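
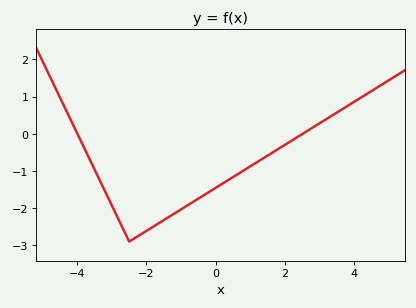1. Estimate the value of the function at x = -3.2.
-1.5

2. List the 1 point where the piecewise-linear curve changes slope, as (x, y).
(-2.5, -2.9)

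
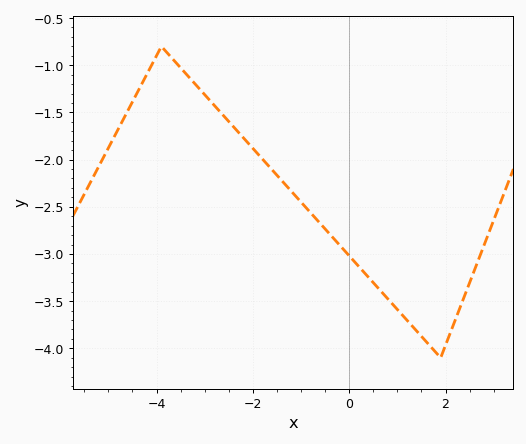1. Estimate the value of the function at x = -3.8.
-0.857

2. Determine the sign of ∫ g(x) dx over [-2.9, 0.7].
negative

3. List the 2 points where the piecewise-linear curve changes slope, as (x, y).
(-3.9, -0.8); (1.9, -4.1)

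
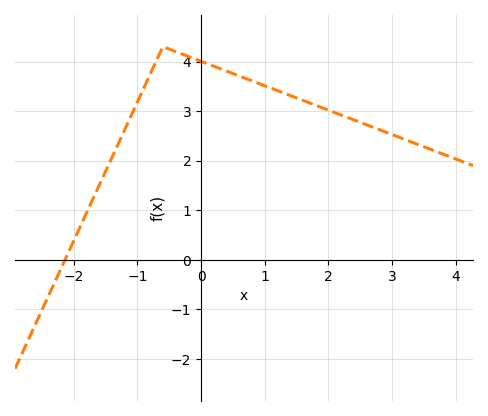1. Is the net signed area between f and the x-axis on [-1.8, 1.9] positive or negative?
positive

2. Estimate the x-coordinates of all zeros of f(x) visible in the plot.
-2.14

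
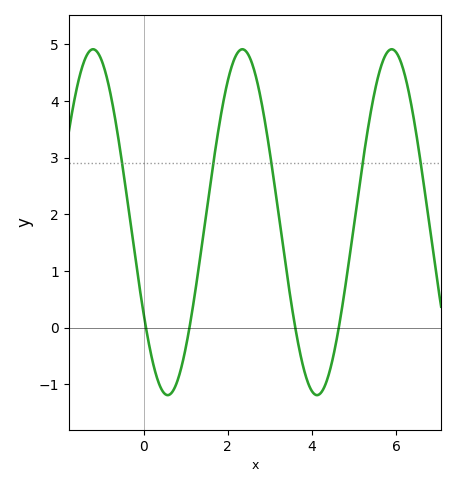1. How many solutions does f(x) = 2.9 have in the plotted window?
5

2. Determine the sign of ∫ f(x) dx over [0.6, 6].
positive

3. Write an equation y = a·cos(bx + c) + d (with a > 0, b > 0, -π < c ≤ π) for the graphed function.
y = 3.05cos(1.77x + 2.13) + 1.86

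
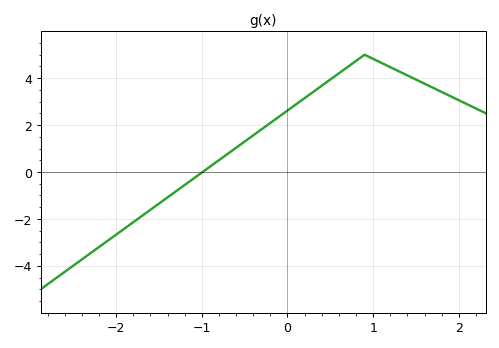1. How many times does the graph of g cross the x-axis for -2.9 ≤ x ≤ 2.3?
1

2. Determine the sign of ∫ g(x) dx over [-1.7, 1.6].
positive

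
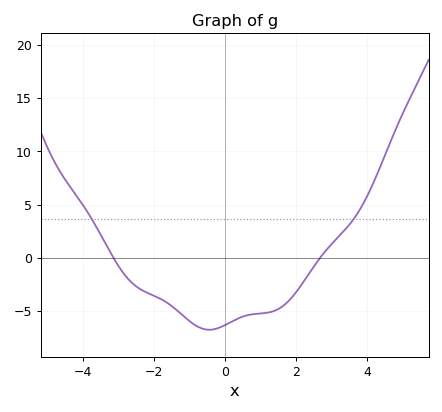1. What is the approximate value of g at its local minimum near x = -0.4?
-7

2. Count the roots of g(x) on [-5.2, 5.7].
2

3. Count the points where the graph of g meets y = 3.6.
2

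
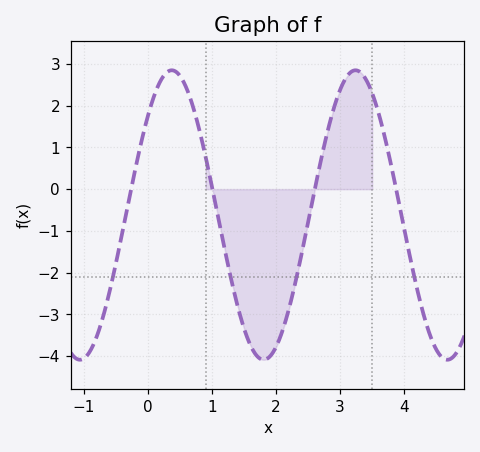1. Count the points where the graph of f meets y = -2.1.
4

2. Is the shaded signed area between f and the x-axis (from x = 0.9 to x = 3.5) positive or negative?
negative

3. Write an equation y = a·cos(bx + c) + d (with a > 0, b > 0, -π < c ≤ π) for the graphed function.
y = 3.47cos(2.19x - 0.812) - 0.62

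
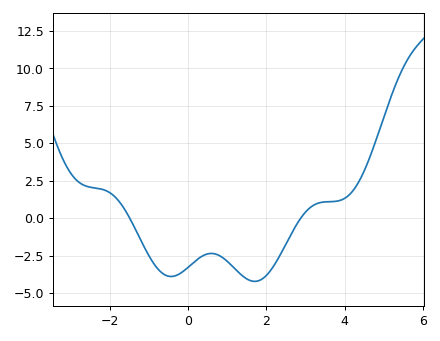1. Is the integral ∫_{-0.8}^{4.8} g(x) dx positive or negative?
negative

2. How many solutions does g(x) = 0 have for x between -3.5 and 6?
2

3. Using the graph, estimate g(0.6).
-2.35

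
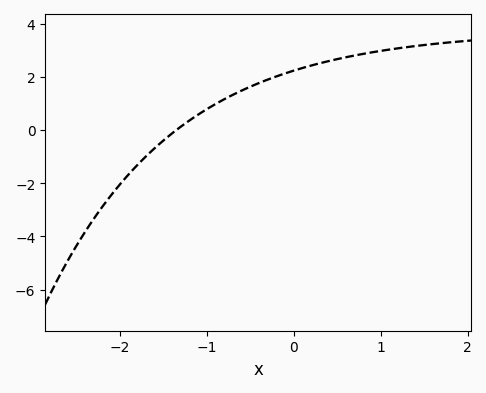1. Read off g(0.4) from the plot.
2.59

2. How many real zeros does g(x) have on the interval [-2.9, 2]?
1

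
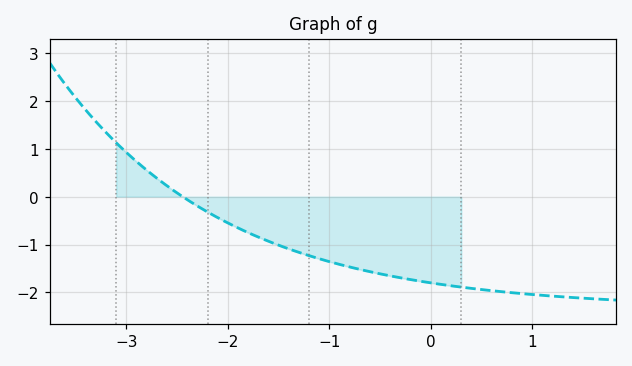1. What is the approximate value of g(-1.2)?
-1.2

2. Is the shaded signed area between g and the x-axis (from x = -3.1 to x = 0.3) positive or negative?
negative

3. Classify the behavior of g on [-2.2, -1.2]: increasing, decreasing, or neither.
decreasing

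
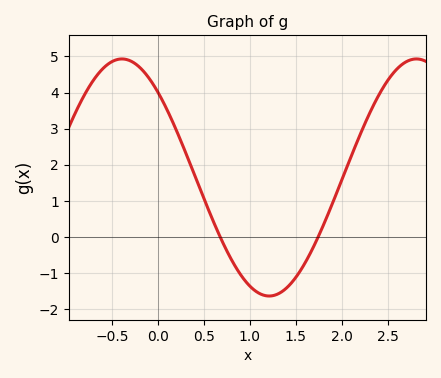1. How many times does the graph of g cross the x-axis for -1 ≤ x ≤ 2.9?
2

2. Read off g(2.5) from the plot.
4.3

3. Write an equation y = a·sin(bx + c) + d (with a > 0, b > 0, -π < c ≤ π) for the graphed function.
y = 3.28sin(2x + 2.3) + 1.65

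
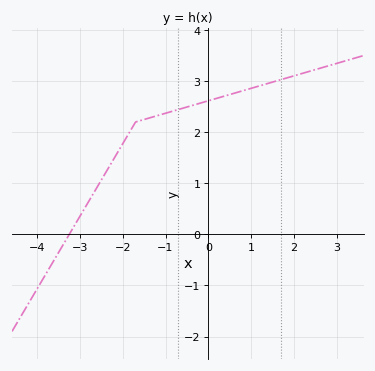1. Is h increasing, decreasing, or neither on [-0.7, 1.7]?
increasing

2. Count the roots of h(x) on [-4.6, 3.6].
1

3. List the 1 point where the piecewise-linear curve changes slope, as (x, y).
(-1.7, 2.2)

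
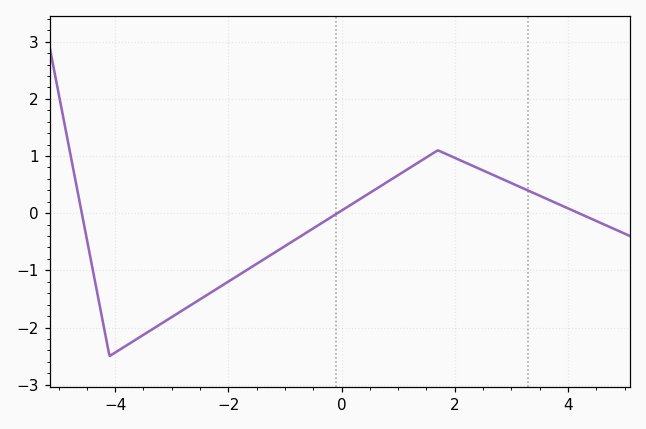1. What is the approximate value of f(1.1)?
0.7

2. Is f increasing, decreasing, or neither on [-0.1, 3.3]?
neither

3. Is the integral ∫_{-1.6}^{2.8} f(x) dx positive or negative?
positive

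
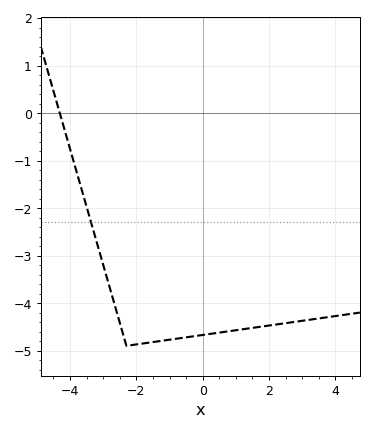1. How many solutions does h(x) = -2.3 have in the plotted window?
1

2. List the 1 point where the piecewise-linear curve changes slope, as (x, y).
(-2.3, -4.9)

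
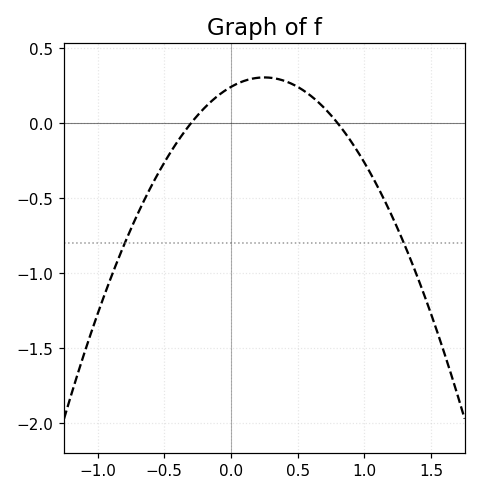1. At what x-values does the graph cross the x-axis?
-0.3, 0.8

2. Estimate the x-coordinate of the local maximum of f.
0.25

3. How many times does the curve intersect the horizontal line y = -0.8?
2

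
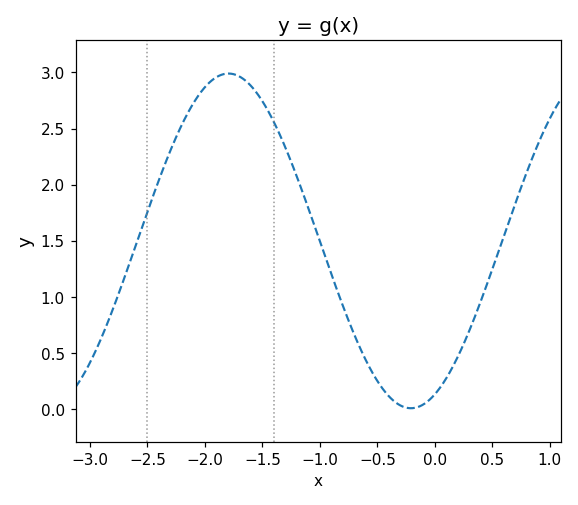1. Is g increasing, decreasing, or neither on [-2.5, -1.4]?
neither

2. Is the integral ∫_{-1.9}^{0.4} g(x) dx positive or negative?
positive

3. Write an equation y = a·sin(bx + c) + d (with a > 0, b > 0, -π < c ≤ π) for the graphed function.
y = 1.49sin(1.98x - 1.16) + 1.5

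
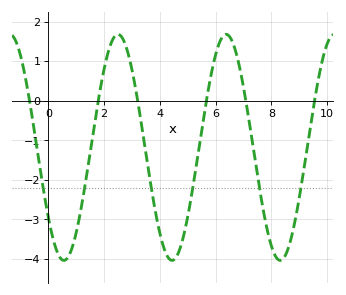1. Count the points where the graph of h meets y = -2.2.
6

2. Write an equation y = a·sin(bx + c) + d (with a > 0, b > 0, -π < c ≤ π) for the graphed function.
y = 2.86sin(1.62x - 2.47) - 1.18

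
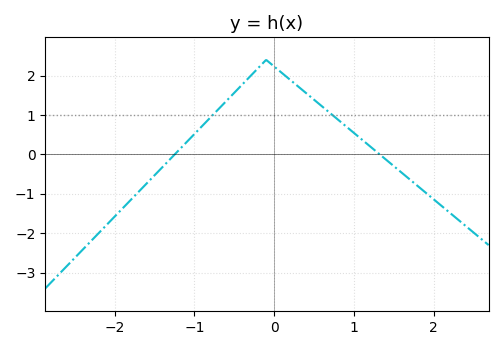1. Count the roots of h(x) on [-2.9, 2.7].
2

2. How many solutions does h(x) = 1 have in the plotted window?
2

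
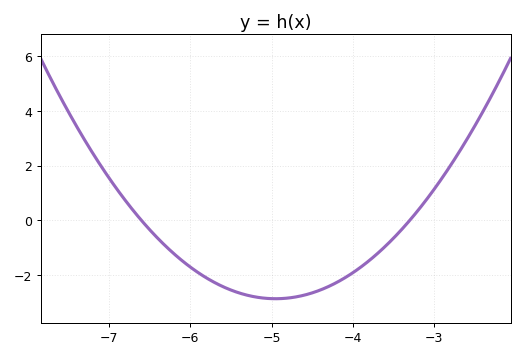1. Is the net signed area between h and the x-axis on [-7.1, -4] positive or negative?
negative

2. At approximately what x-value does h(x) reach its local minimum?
-4.95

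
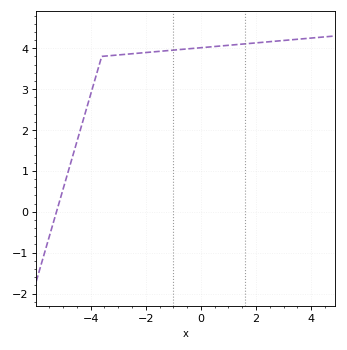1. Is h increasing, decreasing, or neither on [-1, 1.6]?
increasing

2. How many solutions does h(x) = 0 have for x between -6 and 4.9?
1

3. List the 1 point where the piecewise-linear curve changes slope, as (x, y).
(-3.6, 3.8)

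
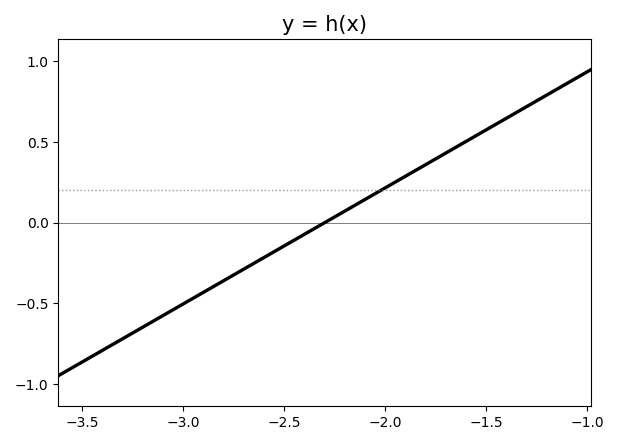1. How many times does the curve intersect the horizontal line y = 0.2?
1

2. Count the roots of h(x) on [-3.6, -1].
1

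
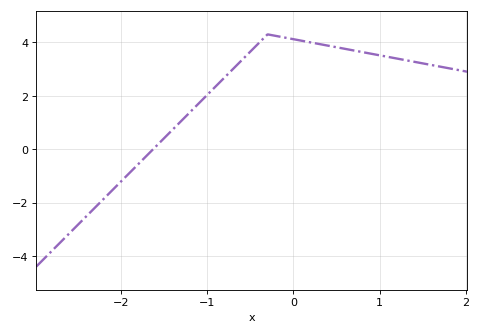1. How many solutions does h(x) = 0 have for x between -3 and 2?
1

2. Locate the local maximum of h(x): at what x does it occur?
-0.3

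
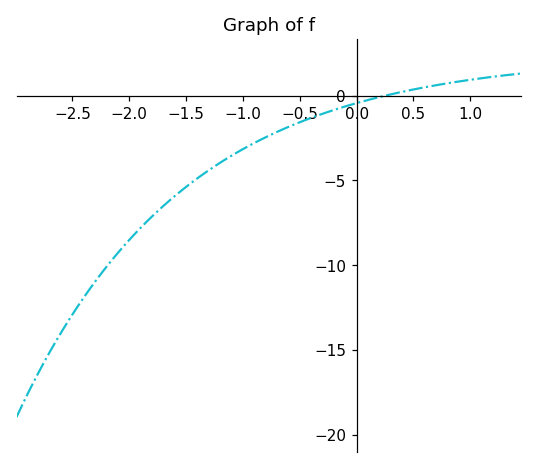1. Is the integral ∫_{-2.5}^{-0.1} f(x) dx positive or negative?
negative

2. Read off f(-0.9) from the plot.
-3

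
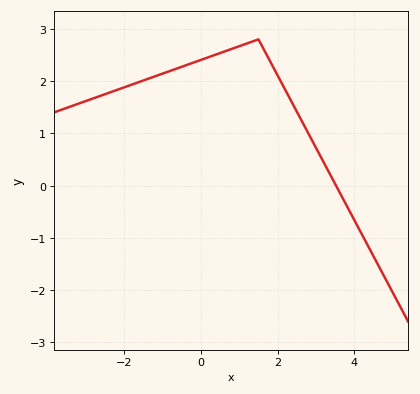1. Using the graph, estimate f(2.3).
1.7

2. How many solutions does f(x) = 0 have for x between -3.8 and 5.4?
1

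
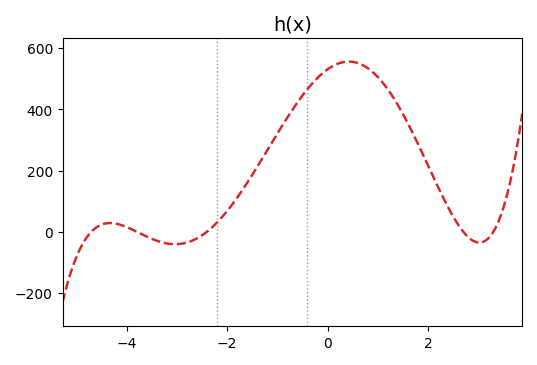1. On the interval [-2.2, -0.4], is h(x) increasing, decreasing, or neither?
increasing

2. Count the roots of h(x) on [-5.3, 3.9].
5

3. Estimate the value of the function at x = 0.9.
522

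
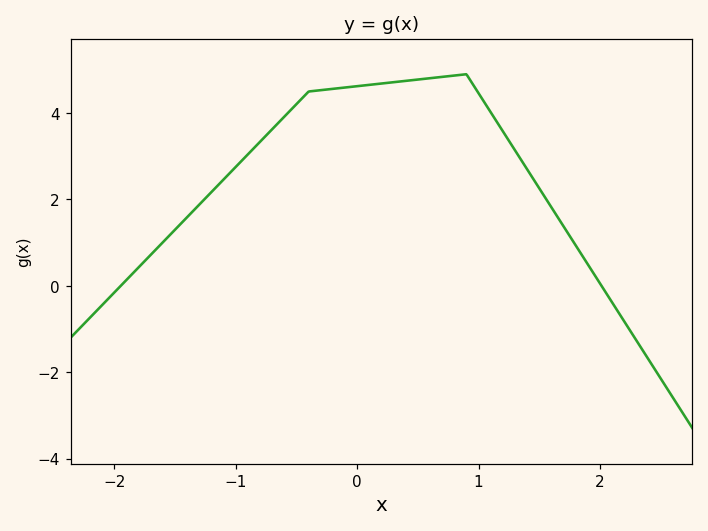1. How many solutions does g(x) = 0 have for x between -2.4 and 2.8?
2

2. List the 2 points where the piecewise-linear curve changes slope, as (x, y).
(-0.4, 4.5); (0.9, 4.9)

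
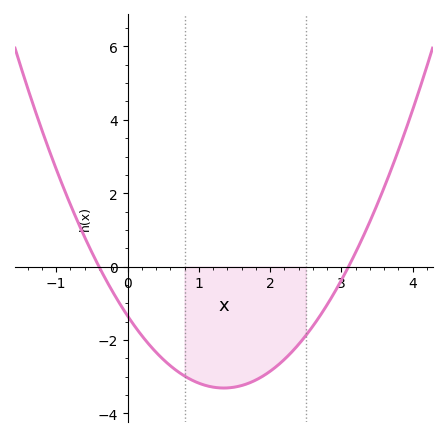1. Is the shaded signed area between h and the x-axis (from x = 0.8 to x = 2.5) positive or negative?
negative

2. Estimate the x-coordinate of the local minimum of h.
1.35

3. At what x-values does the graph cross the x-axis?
-0.4, 3.1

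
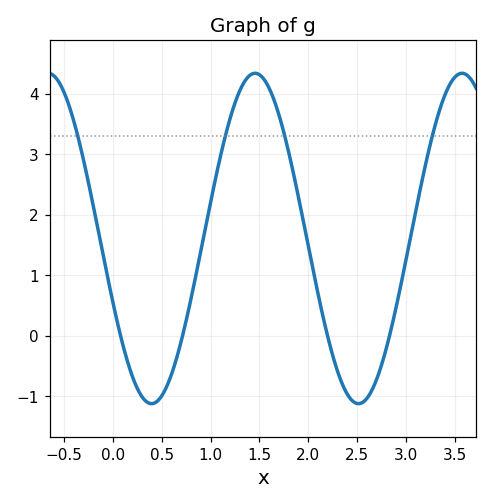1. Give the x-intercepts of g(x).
0.1, 0.7, 2.2, 2.8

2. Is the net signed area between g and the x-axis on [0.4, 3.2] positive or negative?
positive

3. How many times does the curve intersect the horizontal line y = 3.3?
4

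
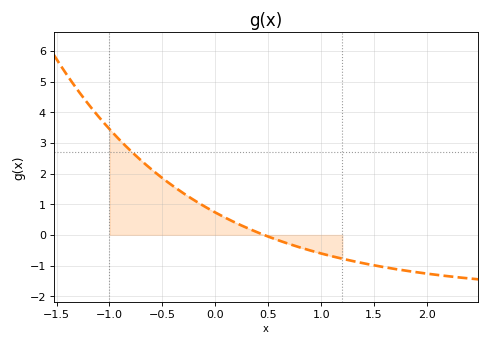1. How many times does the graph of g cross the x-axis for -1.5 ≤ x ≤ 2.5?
1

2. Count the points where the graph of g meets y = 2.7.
1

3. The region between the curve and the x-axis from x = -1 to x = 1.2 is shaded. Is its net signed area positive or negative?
positive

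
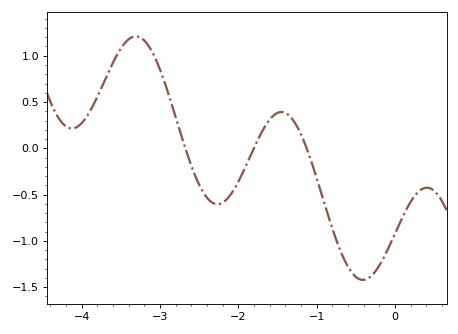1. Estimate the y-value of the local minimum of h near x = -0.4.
-1.42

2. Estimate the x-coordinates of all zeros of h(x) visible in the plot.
-2.68, -1.8, -1.13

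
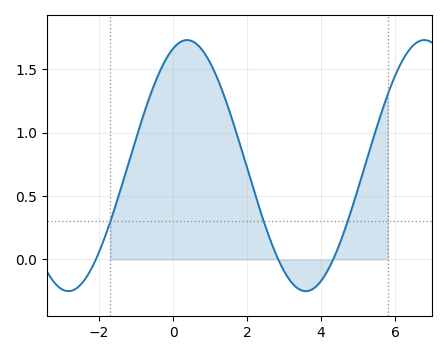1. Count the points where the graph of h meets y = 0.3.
3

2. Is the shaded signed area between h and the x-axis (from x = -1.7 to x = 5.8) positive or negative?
positive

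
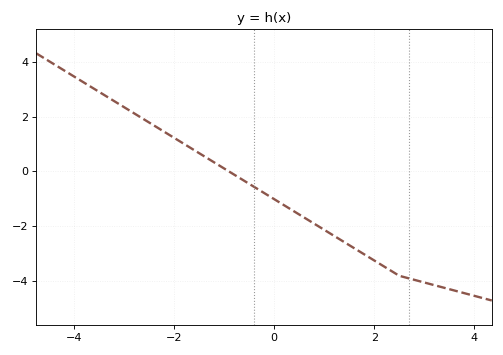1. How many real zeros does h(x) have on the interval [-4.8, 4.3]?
1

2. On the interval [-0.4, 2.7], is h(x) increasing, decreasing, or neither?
decreasing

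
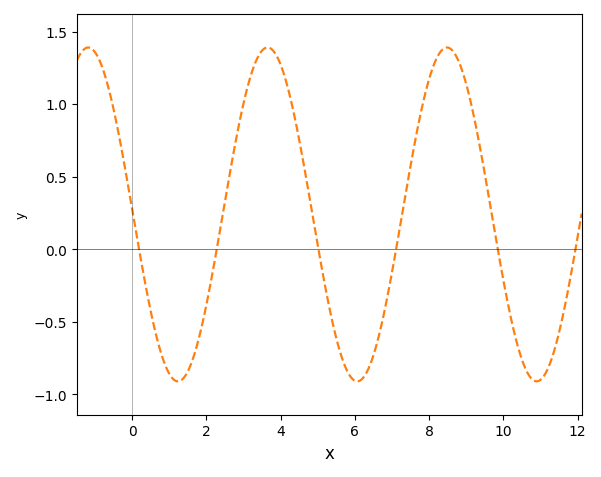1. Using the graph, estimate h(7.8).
0.968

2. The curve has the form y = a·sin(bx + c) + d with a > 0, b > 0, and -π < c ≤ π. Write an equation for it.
y = 1.15sin(1.3x + 3.11) + 0.24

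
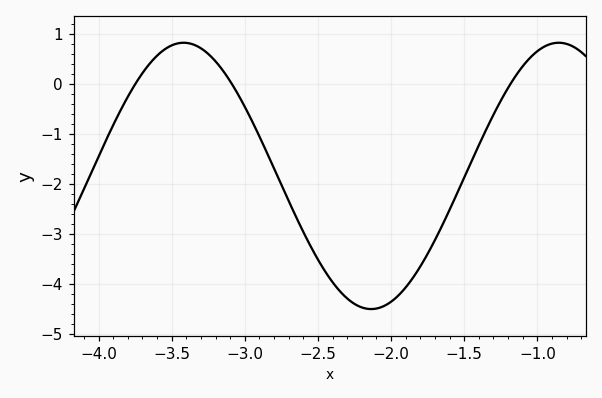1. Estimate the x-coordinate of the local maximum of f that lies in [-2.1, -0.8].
-0.854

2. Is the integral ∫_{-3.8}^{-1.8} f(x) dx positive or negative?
negative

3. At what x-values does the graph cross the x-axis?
-3.75, -3.09, -1.18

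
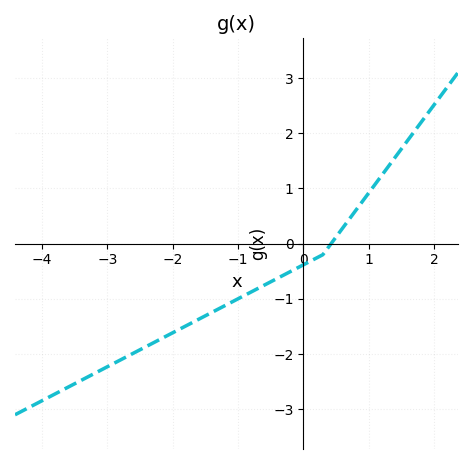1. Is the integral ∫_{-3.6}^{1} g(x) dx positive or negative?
negative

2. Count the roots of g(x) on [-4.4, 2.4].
1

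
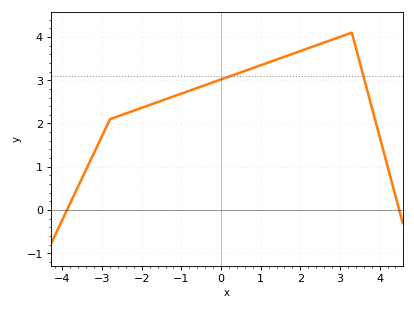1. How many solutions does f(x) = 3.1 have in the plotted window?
2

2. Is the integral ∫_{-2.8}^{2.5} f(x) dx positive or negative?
positive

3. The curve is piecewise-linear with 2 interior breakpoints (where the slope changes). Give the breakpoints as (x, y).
(-2.8, 2.1); (3.3, 4.1)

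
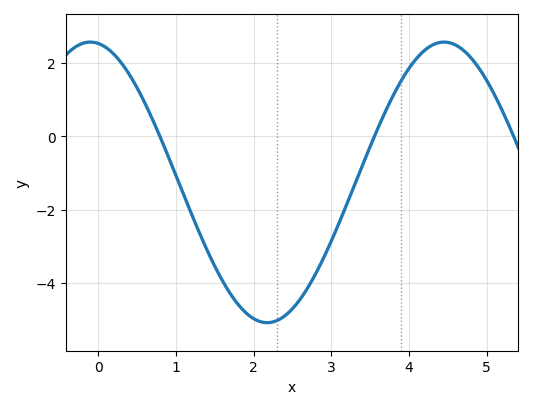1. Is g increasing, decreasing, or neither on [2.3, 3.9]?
increasing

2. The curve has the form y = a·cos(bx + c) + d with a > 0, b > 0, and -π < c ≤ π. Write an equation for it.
y = 3.82cos(1.38x + 0.14) - 1.26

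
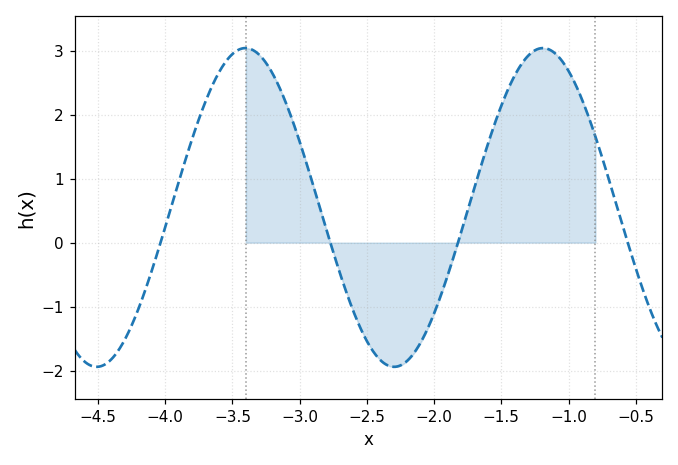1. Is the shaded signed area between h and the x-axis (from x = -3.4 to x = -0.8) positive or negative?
positive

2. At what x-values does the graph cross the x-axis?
-4.03, -2.77, -1.82, -0.559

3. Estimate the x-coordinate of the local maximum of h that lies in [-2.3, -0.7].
-1.19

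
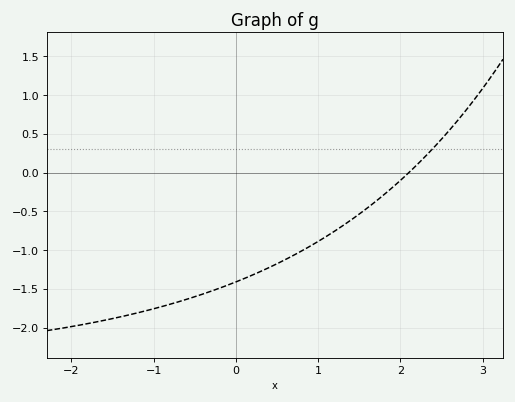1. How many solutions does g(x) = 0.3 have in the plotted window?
1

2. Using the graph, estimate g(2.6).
0.55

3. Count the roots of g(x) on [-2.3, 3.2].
1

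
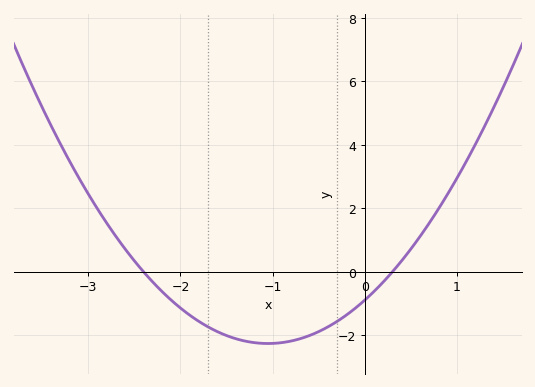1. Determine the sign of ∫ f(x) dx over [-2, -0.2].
negative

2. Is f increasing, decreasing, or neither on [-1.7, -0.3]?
neither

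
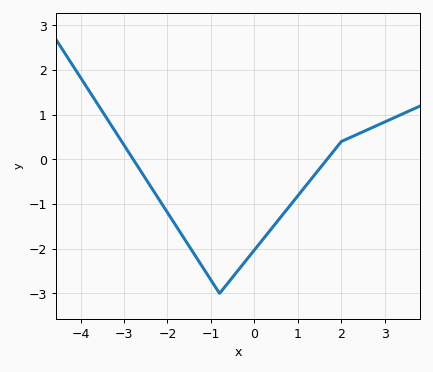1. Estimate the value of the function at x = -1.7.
-1.6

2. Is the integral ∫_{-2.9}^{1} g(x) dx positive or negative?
negative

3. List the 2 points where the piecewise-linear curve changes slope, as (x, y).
(-0.8, -3); (2, 0.4)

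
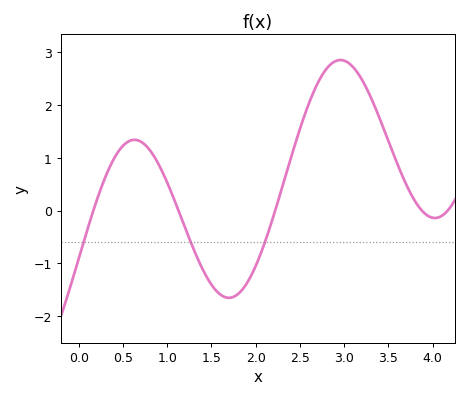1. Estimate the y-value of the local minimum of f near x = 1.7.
-1.65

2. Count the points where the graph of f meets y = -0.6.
3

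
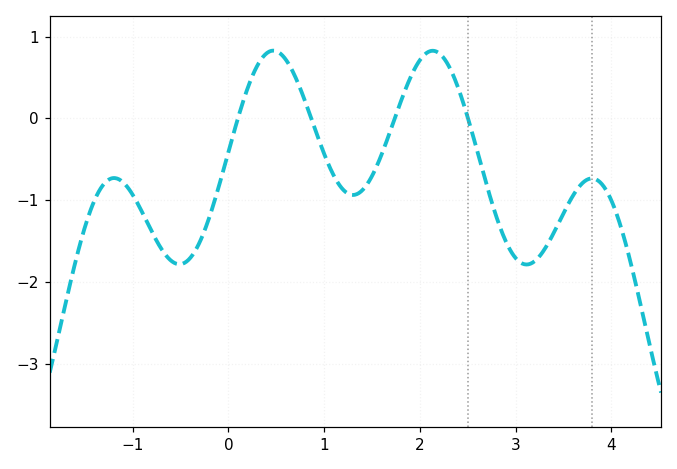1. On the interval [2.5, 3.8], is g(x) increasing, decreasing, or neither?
neither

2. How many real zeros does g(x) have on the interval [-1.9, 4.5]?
4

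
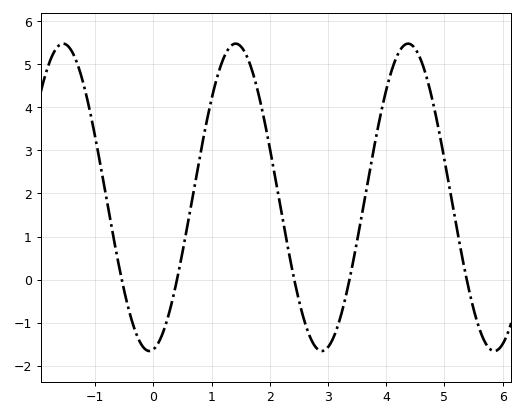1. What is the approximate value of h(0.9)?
3.6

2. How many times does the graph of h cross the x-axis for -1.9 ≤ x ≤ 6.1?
5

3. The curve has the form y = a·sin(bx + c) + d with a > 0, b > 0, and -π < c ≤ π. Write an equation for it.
y = 3.57sin(2.1x - 1.4) + 1.91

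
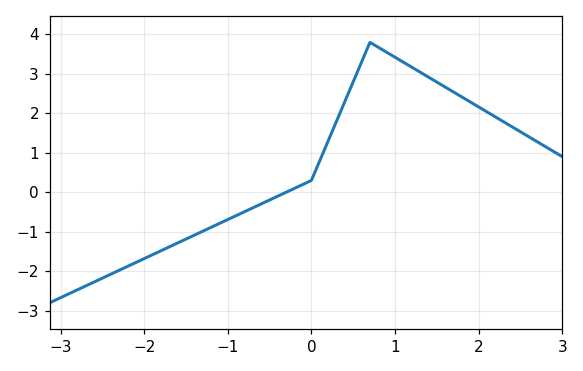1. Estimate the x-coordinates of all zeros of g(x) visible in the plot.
-0.3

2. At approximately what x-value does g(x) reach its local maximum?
0.7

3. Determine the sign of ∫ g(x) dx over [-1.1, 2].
positive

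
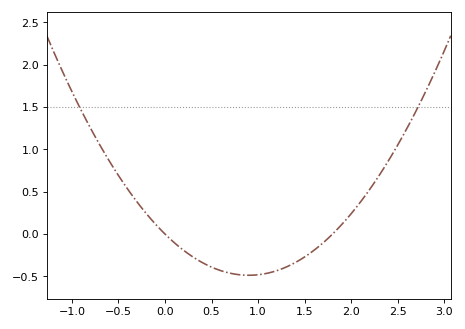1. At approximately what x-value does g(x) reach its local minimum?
0.9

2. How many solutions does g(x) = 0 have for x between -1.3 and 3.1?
2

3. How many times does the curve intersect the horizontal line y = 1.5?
2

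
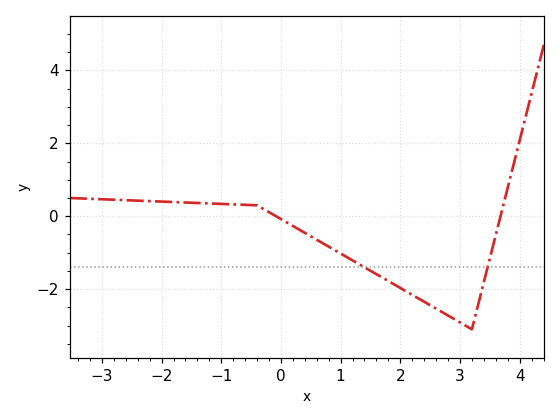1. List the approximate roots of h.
0, 3.6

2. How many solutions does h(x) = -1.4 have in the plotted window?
2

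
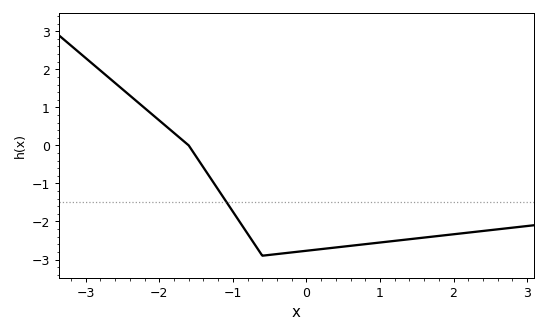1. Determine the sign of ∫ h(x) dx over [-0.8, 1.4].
negative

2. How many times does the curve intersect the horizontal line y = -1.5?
1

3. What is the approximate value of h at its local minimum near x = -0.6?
-2.9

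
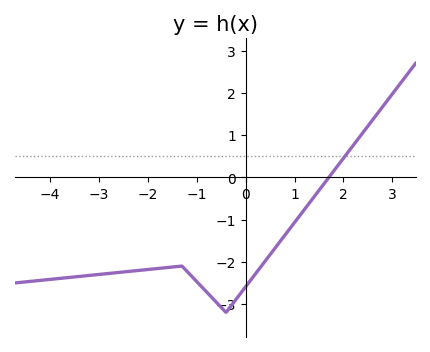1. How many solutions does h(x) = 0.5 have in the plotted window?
1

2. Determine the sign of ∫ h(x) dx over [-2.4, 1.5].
negative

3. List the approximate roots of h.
1.8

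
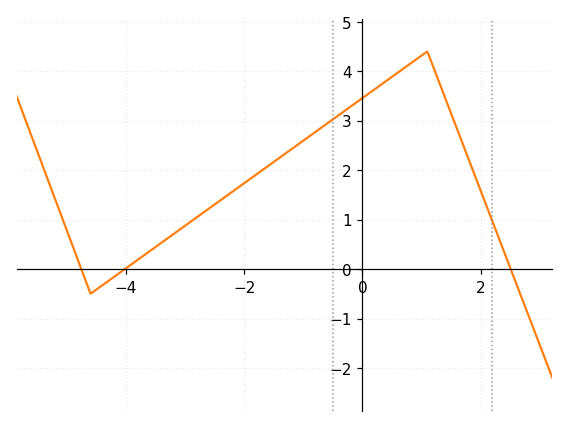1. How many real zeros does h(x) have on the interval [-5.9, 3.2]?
3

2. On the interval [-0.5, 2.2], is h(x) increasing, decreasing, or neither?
neither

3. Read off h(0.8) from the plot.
4.1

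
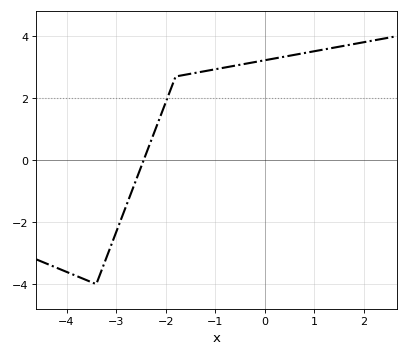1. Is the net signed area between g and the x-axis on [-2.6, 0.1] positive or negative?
positive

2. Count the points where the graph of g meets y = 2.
1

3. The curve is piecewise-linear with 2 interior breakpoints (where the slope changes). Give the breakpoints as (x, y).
(-3.4, -4); (-1.8, 2.7)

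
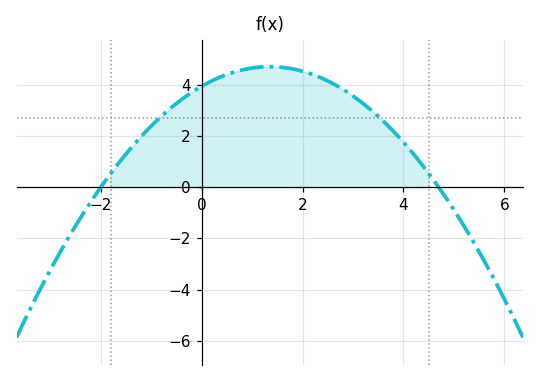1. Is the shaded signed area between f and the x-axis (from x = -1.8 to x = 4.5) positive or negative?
positive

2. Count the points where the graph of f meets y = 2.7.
2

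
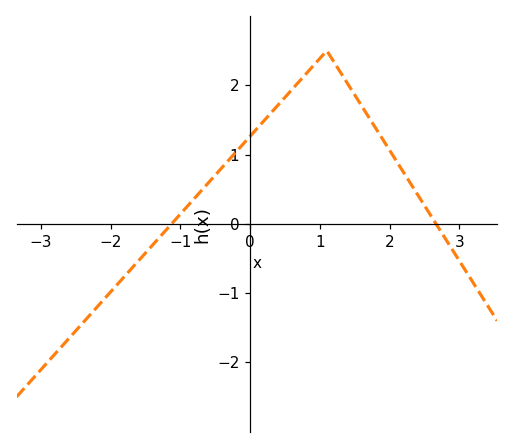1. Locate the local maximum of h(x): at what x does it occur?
1.1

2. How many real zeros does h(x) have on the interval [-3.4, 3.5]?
2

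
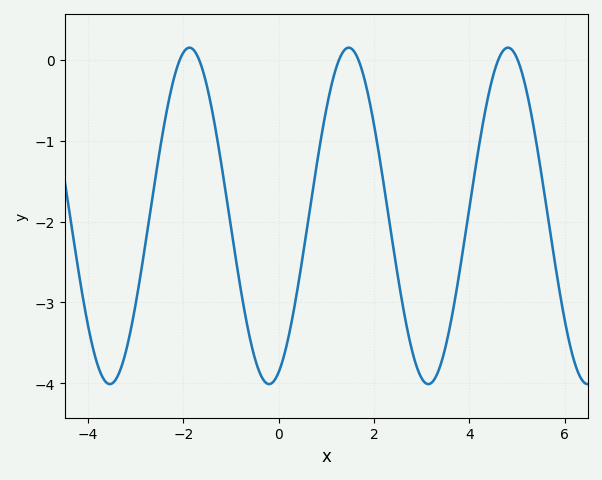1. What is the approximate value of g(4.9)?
0.121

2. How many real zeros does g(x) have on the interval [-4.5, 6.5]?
6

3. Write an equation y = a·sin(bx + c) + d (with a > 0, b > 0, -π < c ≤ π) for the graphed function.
y = 2.08sin(1.88x - 1.19) - 1.93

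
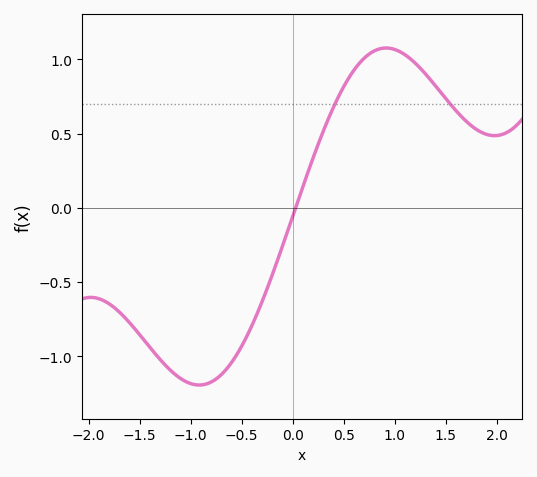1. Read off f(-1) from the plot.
-1.18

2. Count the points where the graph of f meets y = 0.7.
2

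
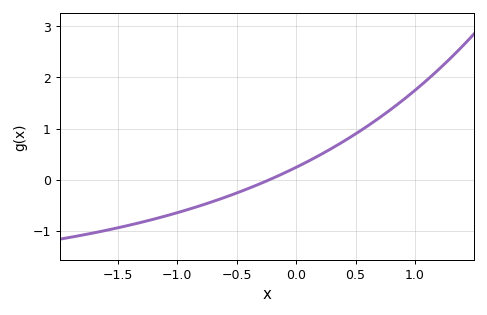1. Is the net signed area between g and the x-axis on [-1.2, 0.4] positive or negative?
negative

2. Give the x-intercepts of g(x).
-0.222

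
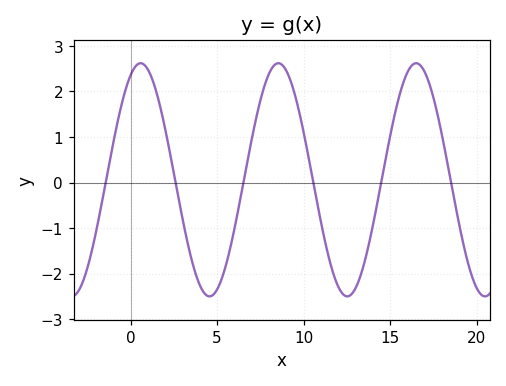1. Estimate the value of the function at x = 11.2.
-1.2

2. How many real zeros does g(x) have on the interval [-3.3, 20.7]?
6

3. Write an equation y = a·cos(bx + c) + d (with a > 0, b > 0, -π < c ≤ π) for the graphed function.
y = 2.56cos(0.79x - 0.46) + 0.06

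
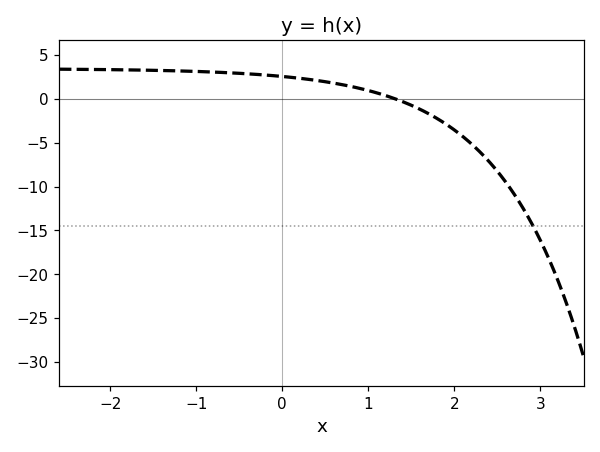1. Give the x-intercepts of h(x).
1.3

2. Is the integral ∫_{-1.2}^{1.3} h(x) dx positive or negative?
positive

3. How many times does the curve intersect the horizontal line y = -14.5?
1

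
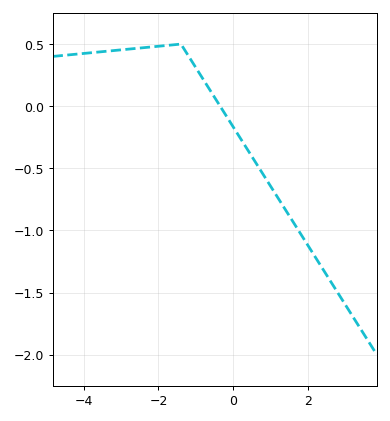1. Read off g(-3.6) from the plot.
0.436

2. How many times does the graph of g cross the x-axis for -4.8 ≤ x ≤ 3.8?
1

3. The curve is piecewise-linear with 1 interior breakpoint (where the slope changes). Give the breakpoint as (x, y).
(-1.4, 0.5)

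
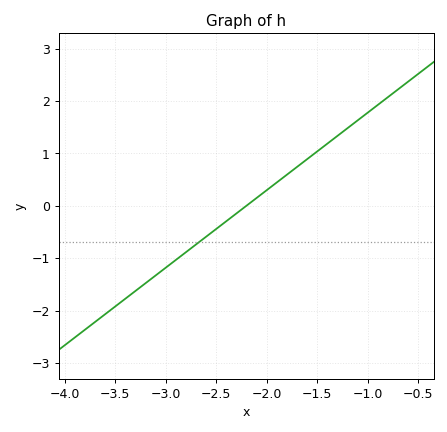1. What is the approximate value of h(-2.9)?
-1.04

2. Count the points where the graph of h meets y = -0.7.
1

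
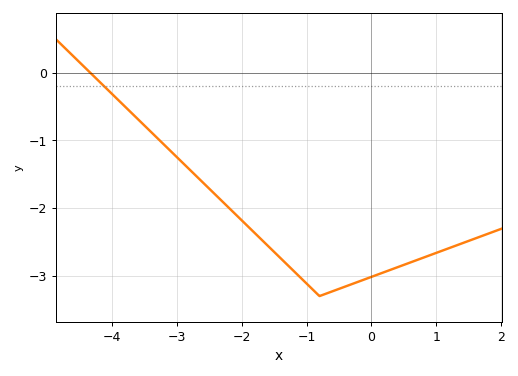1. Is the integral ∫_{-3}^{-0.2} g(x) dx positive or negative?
negative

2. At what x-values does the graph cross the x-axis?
-4.3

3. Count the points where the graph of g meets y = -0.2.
1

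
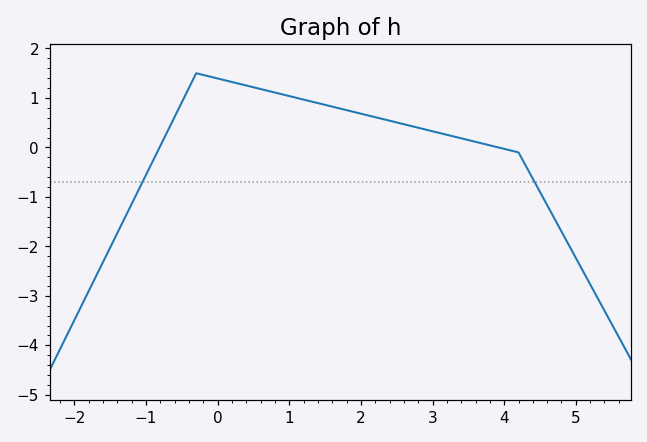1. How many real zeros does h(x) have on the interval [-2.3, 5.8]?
2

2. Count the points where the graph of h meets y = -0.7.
2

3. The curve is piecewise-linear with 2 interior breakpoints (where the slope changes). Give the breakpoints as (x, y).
(-0.3, 1.5); (4.2, -0.1)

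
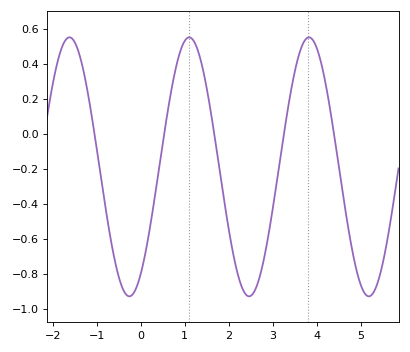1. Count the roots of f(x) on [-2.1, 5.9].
5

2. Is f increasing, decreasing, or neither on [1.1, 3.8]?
neither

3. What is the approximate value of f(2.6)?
-0.9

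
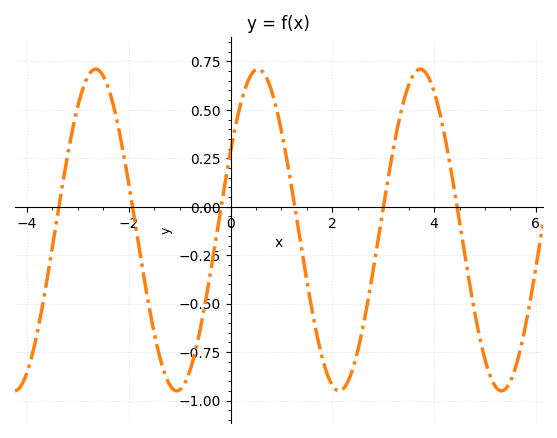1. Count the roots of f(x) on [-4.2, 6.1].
6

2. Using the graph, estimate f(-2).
0.116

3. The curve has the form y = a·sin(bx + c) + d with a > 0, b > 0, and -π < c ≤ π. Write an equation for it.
y = 0.83sin(1.97x + 0.51) - 0.12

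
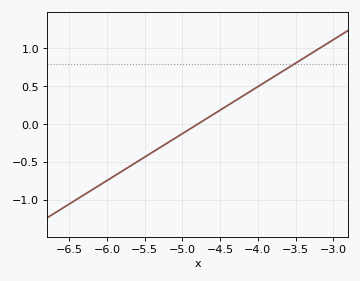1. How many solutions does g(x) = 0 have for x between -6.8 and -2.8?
1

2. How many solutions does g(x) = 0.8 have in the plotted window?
1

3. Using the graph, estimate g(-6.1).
-0.8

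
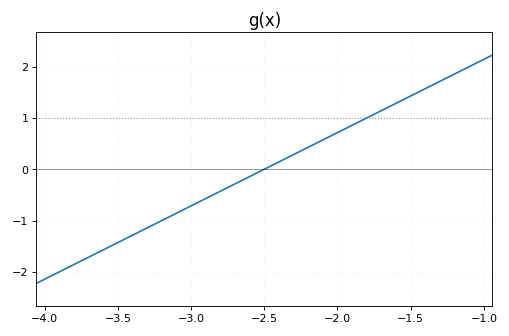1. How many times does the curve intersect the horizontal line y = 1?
1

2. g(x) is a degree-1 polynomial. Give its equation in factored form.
y = 1.43(x + 2.5)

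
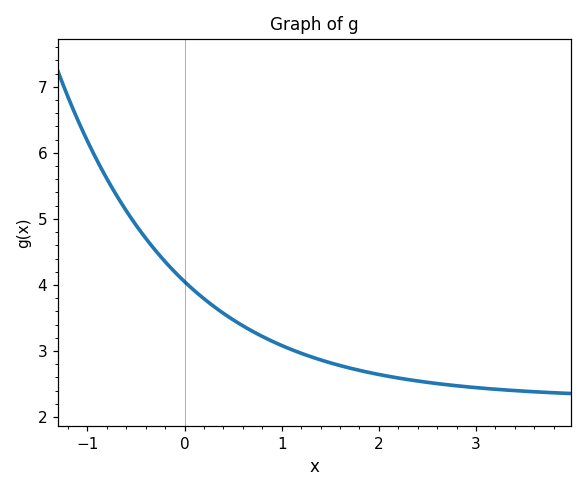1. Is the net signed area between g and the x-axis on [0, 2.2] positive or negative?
positive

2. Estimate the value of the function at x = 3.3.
2.41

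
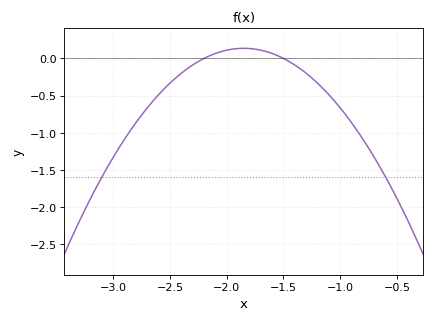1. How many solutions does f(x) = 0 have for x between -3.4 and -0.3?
2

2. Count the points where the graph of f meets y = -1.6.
2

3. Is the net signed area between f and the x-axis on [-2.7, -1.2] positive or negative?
negative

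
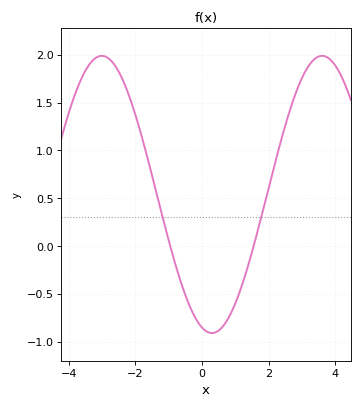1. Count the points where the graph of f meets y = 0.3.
2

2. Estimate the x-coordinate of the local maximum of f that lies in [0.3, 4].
3.6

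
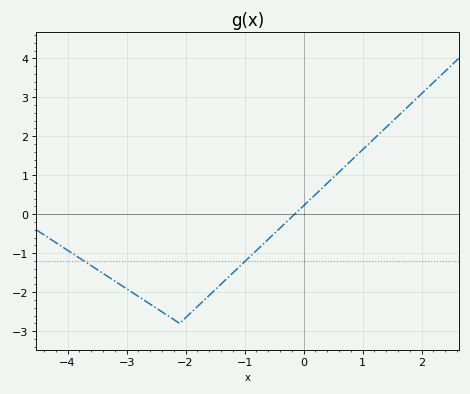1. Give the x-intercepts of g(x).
-0.2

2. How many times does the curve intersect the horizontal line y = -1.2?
2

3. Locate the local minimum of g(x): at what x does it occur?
-2.1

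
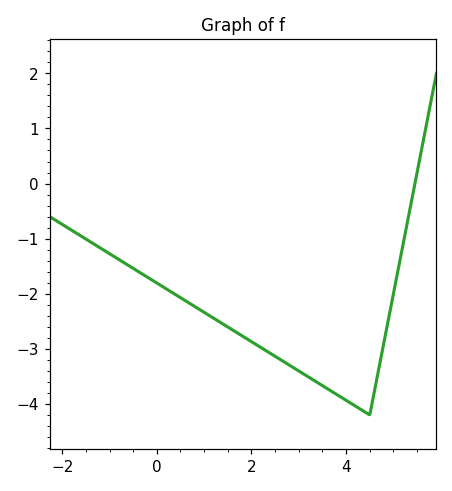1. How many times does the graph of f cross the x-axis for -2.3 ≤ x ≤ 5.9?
1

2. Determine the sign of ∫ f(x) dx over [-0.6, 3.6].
negative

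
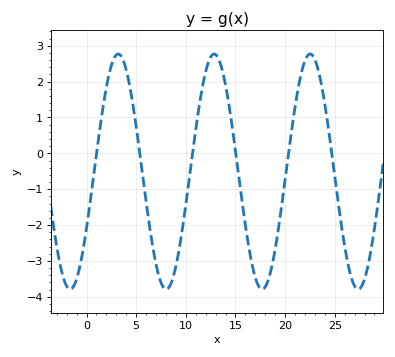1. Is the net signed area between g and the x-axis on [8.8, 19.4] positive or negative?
negative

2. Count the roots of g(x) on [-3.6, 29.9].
6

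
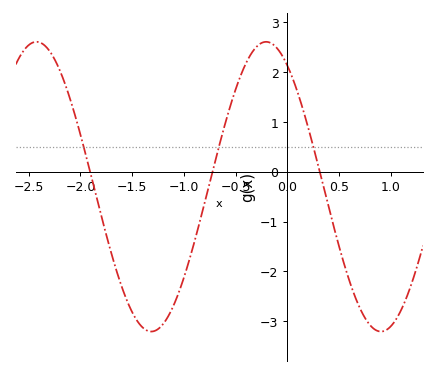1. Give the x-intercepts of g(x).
-1.91, -0.723, 0.314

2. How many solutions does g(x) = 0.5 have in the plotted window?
3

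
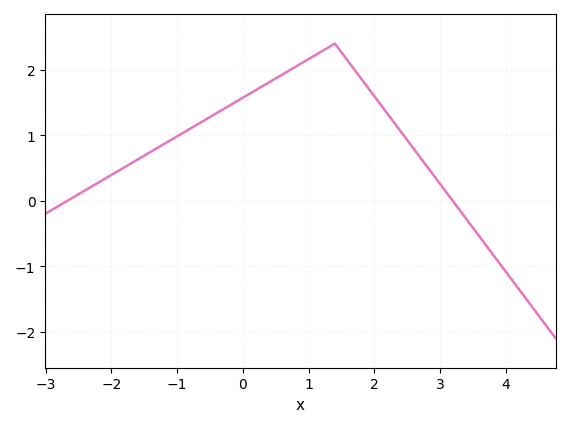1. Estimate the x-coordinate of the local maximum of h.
1.4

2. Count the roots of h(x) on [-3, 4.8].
2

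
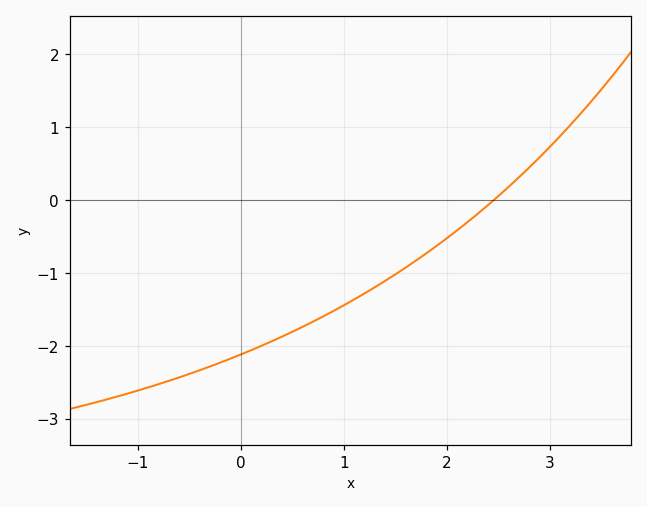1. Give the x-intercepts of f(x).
2.45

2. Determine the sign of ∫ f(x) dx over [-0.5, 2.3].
negative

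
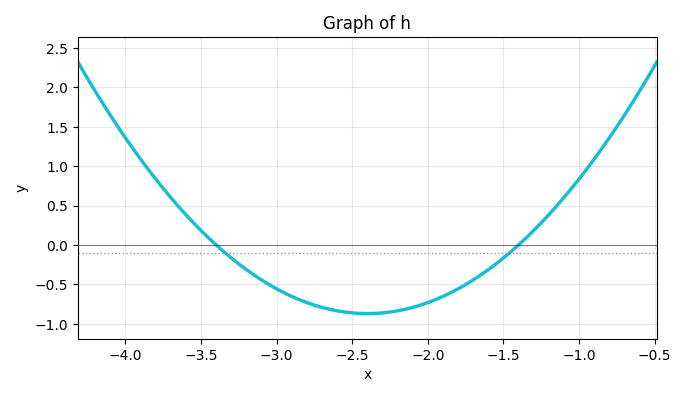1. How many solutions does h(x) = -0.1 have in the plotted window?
2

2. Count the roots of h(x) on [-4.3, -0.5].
2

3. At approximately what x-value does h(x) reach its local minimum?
-2.4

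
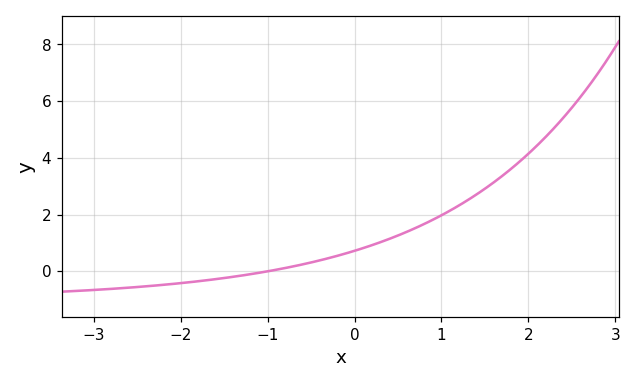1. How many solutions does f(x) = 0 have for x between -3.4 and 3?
1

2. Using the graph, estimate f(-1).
0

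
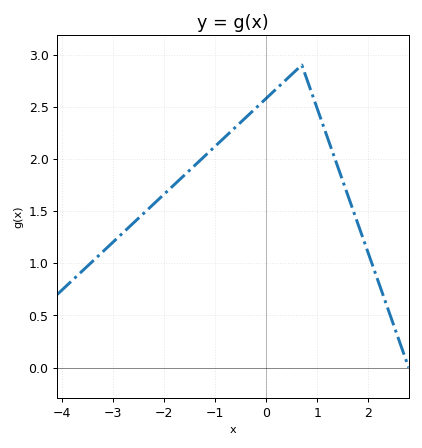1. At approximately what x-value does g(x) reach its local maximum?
0.7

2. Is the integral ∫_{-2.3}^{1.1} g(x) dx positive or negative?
positive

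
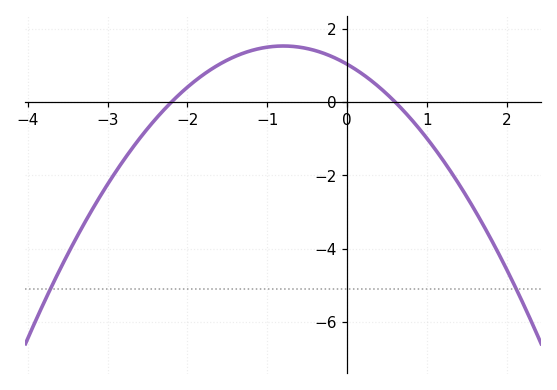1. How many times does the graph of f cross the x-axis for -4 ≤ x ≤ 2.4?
2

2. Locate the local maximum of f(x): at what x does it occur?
-0.8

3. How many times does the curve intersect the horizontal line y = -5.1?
2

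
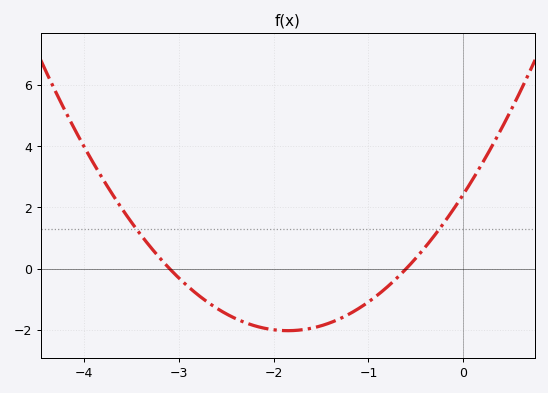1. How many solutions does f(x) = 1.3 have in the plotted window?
2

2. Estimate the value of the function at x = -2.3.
-1.77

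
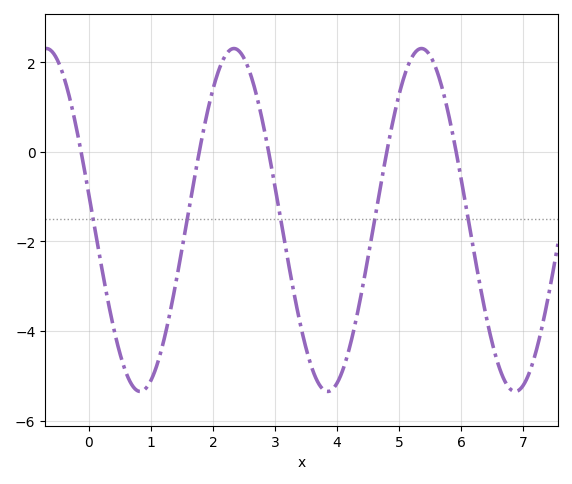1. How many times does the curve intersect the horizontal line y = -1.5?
5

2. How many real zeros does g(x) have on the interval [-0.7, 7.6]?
5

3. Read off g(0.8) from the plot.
-5.4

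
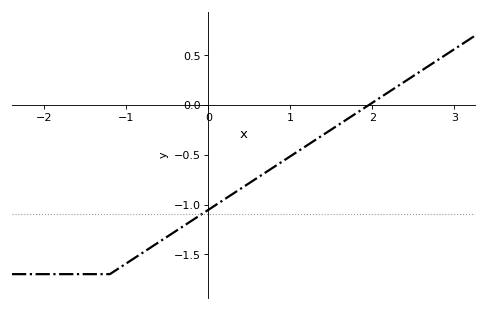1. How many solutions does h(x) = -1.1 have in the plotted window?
1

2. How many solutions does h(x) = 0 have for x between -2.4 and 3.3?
1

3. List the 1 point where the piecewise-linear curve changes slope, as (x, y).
(-1.2, -1.7)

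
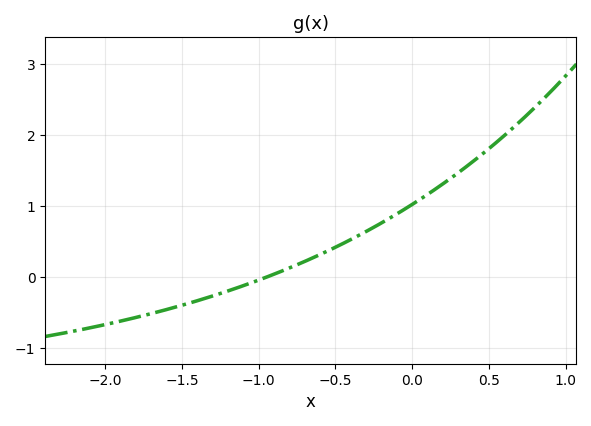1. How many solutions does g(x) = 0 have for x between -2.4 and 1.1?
1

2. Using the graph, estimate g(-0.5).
0.417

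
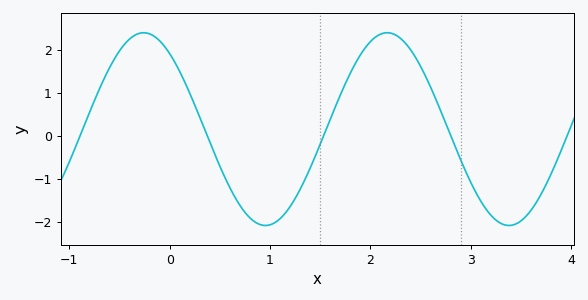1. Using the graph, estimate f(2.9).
-0.6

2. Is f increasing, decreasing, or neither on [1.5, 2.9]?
neither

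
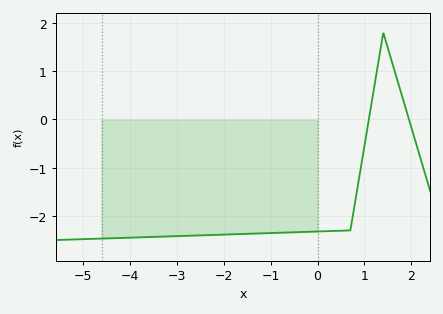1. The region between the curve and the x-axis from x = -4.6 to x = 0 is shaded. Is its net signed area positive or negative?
negative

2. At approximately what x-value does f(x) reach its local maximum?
1.4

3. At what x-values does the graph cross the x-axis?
1, 2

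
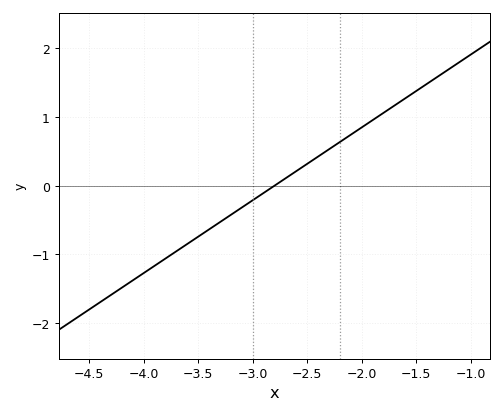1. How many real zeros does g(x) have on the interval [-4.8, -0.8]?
1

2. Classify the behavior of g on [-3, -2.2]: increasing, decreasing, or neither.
increasing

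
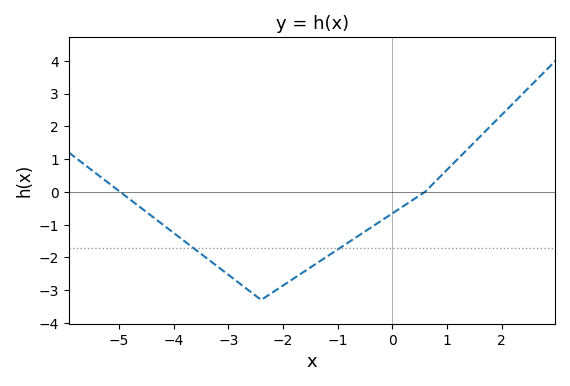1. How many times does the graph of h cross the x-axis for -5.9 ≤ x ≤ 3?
2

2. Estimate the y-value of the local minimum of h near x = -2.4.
-3.3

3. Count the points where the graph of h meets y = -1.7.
2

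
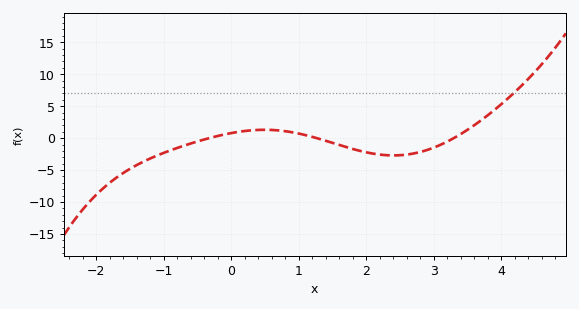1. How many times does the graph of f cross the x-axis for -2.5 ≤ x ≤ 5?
3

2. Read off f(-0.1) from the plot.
0.5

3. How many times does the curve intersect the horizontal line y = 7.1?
1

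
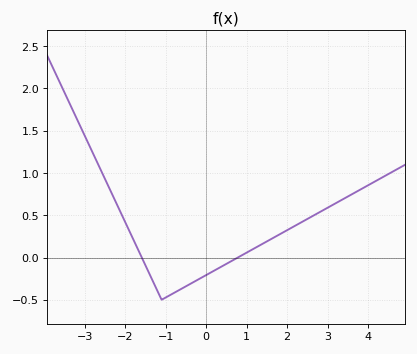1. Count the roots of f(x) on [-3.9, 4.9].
2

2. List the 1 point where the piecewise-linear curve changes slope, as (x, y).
(-1.1, -0.5)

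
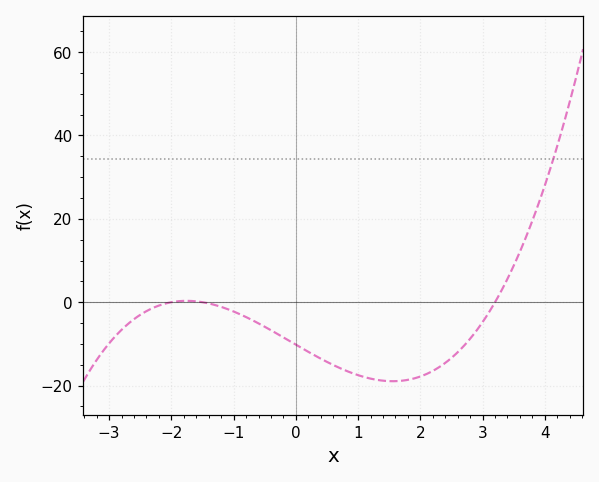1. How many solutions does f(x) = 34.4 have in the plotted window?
1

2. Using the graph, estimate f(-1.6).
0.204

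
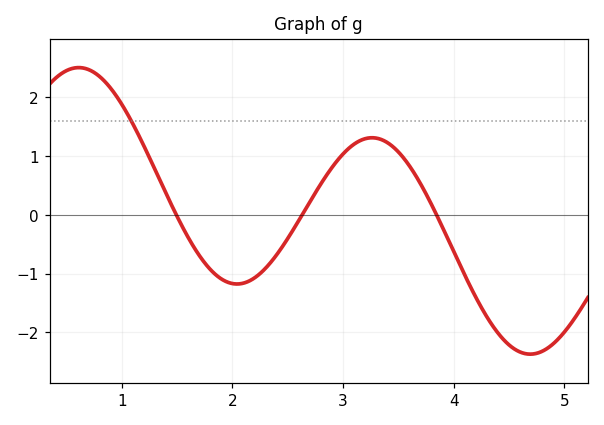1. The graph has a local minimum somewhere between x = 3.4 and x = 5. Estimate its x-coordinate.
4.7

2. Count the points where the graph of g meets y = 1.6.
1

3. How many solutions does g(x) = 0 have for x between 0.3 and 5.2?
3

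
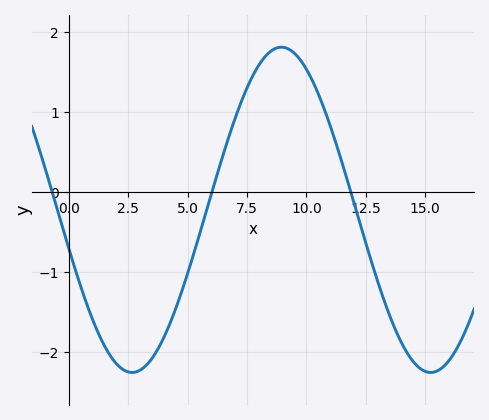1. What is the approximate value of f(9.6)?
1.7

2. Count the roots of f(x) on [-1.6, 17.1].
3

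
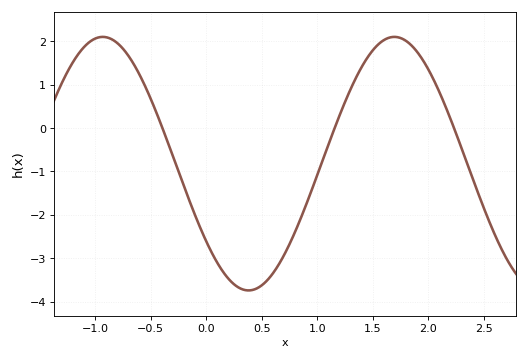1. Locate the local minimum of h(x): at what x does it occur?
0.381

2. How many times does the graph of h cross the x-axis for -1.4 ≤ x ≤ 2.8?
3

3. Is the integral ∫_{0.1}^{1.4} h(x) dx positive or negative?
negative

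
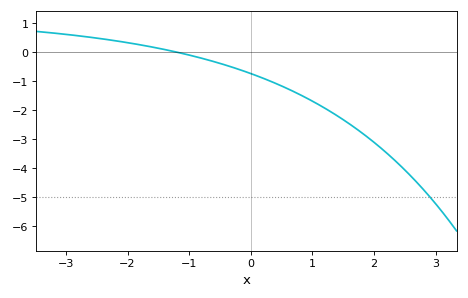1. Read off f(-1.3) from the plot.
0.043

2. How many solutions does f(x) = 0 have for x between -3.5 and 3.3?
1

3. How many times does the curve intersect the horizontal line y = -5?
1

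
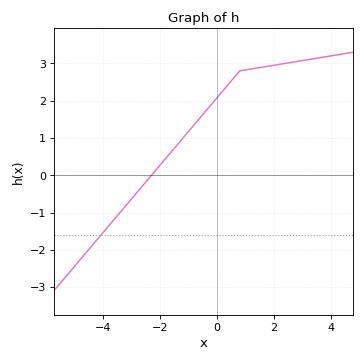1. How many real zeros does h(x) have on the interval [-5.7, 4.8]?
1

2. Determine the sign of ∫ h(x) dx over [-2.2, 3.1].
positive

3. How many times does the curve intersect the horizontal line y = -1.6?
1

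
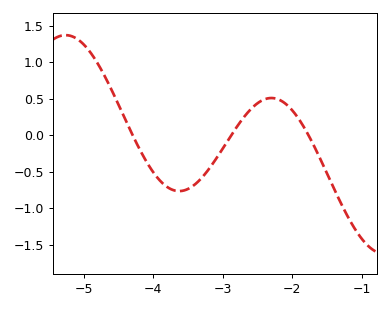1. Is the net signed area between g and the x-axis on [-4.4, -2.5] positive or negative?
negative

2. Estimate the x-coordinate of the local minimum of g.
-3.63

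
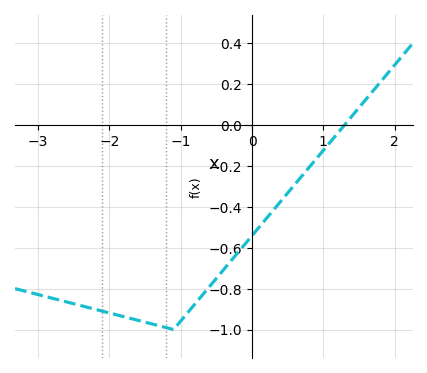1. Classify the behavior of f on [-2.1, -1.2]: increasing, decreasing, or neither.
decreasing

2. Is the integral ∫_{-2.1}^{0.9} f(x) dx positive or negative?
negative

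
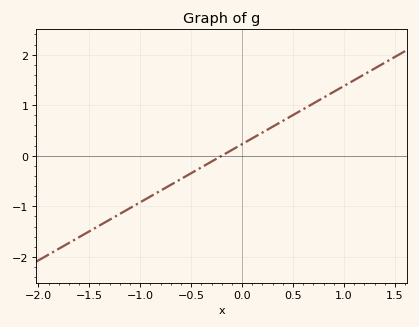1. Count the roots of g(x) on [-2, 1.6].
1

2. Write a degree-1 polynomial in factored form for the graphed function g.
y = 1.15(x + 0.2)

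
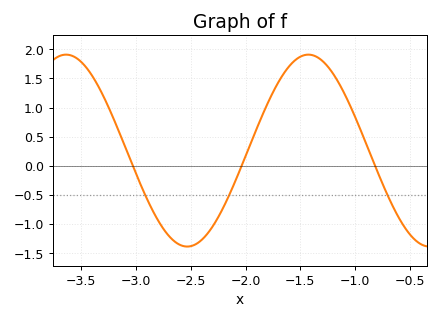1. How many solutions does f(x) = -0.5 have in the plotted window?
3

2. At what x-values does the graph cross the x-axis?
-3.05, -2.05, -0.8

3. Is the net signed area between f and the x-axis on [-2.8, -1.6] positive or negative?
negative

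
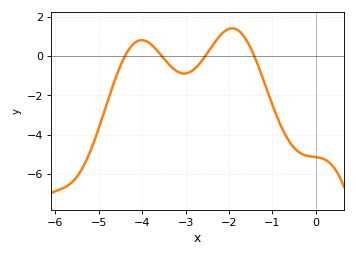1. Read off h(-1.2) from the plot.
-1.27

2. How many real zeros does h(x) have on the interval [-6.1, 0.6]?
4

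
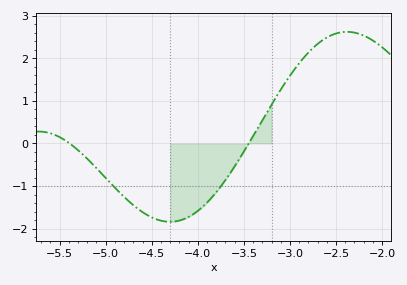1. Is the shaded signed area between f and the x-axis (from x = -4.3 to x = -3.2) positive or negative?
negative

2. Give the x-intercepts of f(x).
-5.39, -3.45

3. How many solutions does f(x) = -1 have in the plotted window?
2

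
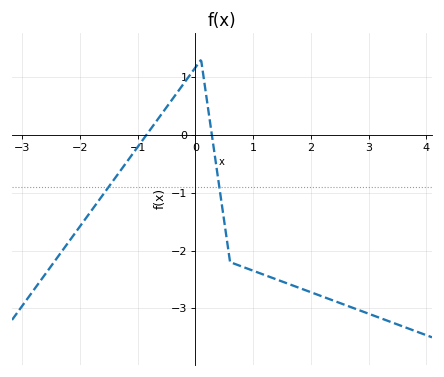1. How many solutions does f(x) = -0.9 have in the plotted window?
2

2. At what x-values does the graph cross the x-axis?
-0.845, 0.286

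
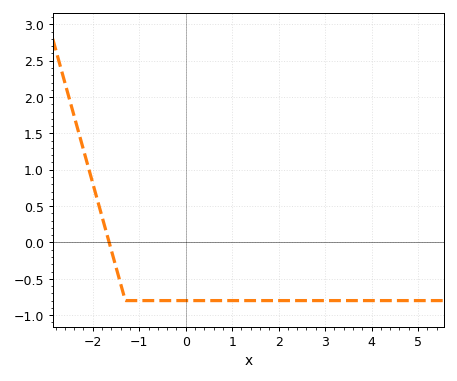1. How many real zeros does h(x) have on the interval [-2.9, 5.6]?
1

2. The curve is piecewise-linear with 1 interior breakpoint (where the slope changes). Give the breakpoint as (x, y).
(-1.3, -0.8)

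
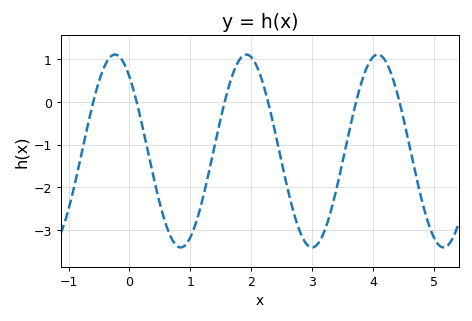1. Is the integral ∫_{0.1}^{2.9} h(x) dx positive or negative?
negative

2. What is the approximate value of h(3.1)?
-3.3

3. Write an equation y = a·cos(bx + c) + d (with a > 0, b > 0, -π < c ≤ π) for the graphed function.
y = 2.26cos(2.9x + 0.69) - 1.15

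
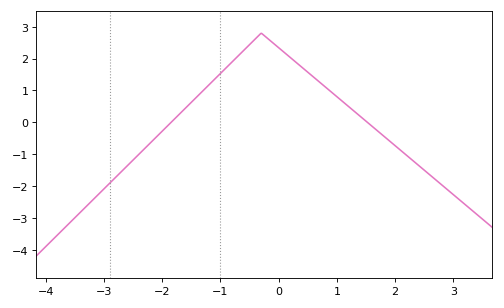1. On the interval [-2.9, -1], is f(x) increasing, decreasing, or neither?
increasing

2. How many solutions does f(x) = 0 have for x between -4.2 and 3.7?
2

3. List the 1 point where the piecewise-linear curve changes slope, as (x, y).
(-0.3, 2.8)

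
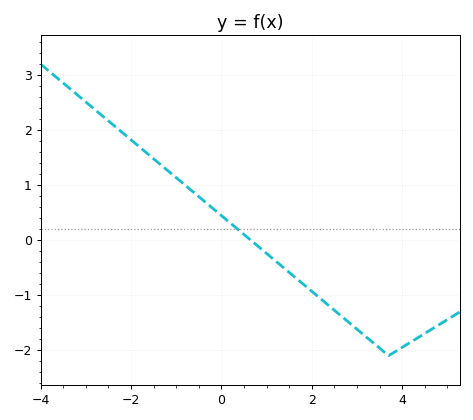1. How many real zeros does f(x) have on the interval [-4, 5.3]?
1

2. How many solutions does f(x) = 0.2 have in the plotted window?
1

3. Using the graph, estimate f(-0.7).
0.9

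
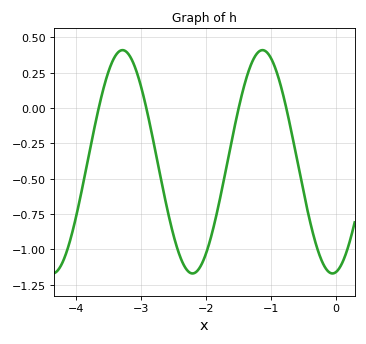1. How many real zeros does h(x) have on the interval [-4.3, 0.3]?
4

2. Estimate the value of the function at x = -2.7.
-0.48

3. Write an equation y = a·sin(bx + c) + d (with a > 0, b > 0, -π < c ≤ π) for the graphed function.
y = 0.79sin(2.9x - 1.4) - 0.38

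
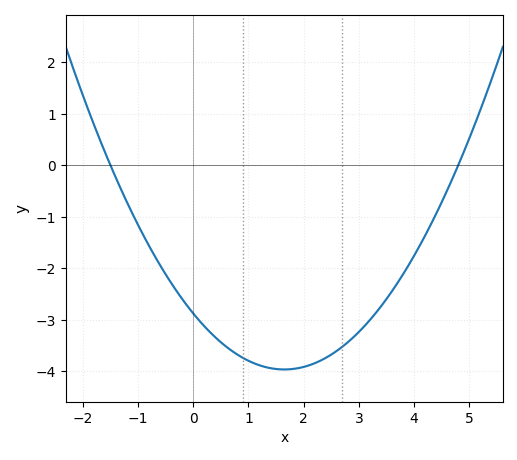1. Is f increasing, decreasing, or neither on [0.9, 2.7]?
neither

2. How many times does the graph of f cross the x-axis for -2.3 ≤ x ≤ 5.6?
2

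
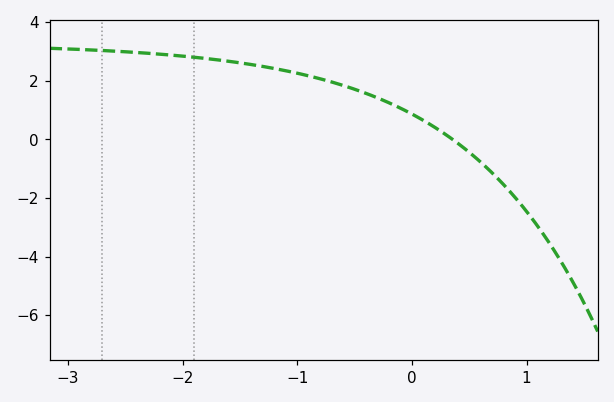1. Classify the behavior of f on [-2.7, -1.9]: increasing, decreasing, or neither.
decreasing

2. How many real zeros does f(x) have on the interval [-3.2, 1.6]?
1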